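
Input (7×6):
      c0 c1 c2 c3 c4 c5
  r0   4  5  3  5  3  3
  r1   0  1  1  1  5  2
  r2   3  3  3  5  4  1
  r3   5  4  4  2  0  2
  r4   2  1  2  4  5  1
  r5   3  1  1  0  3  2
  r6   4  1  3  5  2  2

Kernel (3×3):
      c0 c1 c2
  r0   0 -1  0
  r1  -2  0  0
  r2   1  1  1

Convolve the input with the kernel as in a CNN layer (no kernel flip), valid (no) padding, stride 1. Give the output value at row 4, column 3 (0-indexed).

4

The receptive field on the input at this output position is [4 5 1 / 0 3 2 / 5 2 2]. Elementwise product with the kernel and sum: 5·-1 + 0·-2 + 5·1 + 2·1 + 2·1.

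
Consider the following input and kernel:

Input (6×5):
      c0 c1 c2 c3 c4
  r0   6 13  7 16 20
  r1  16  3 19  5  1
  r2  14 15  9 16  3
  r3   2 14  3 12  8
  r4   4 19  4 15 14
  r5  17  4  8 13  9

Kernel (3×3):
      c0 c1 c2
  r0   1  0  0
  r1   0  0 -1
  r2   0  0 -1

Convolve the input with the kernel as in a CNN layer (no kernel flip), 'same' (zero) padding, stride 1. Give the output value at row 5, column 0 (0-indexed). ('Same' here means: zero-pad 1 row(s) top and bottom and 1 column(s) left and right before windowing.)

The receptive field on the zero-padded input at this output position is [0 4 19 / 0 17 4 / 0 0 0]. Elementwise product with the kernel and sum: 0·1 + 4·-1 + 0·-1.

-4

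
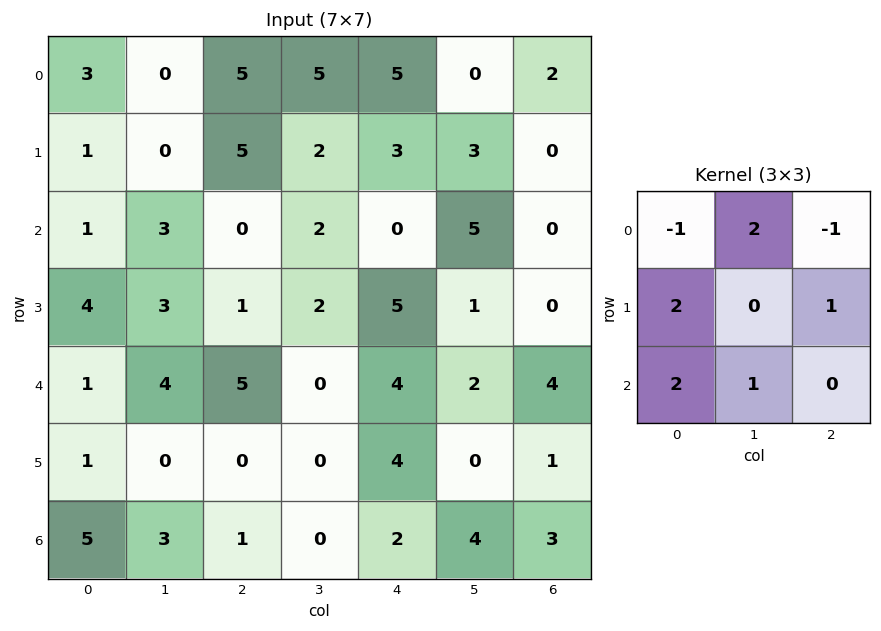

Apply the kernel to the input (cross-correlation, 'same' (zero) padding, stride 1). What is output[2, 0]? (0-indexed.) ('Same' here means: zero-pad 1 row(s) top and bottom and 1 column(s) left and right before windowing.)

The receptive field on the zero-padded input at this output position is [0 1 0 / 0 1 3 / 0 4 3]. Elementwise product with the kernel and sum: 0·-1 + 1·2 + 0·-1 + 0·2 + 3·1 + 0·2 + 4·1.

9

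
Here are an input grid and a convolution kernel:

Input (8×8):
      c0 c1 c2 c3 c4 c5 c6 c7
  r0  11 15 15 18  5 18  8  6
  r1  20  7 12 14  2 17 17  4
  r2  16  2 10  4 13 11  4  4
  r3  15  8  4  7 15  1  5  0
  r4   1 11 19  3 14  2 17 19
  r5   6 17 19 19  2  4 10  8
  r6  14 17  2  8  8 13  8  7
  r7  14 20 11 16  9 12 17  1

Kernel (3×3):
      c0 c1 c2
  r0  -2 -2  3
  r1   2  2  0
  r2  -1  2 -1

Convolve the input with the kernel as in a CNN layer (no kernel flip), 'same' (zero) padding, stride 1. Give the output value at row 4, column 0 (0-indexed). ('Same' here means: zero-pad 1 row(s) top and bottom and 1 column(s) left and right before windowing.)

The receptive field on the zero-padded input at this output position is [0 15 8 / 0 1 11 / 0 6 17]. Elementwise product with the kernel and sum: 0·-2 + 15·-2 + 8·3 + 0·2 + 1·2 + 0·-1 + 6·2 + 17·-1.

-9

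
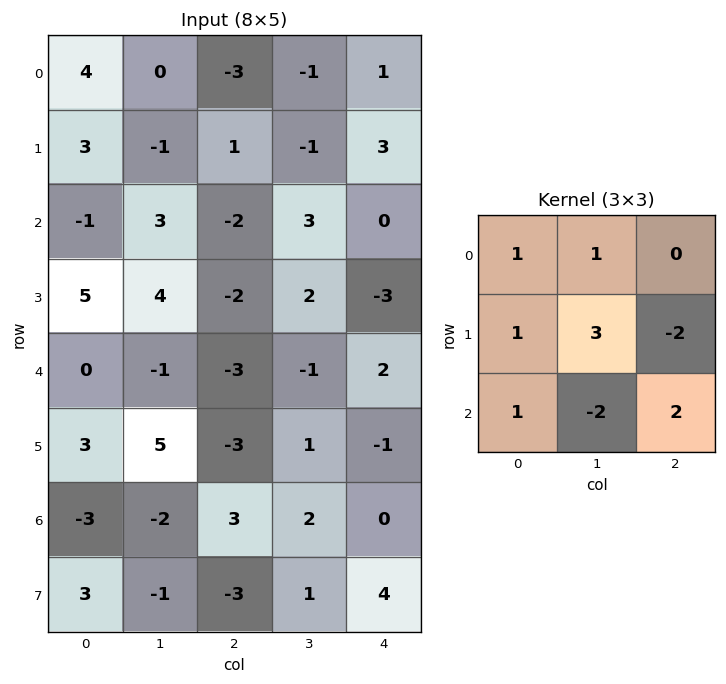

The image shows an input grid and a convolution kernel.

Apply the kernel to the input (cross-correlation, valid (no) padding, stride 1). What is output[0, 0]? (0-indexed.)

The receptive field on the input at this output position is [4 0 -3 / 3 -1 1 / -1 3 -2]. Elementwise product with the kernel and sum: 4·1 + 0·1 + 3·1 + -1·3 + 1·-2 + -1·1 + 3·-2 + -2·2.

-9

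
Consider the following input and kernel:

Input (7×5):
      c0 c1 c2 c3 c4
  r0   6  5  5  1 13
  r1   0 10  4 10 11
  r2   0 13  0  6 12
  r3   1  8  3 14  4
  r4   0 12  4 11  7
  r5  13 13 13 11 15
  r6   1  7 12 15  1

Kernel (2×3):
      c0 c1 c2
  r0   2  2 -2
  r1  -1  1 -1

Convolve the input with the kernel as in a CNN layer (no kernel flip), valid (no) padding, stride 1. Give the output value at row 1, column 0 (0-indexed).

The receptive field on the input at this output position is [0 10 4 / 0 13 0]. Elementwise product with the kernel and sum: 0·2 + 10·2 + 4·-2 + 0·-1 + 13·1 + 0·-1.

25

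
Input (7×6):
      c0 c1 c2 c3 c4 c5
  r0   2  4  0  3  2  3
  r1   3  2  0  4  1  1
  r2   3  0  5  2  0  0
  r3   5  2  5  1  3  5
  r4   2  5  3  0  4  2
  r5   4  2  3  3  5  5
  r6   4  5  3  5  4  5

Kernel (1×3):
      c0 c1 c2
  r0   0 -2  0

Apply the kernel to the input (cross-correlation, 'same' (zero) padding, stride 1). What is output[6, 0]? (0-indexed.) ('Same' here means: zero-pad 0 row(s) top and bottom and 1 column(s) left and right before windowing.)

The receptive field on the zero-padded input at this output position is [0 4 5]. Elementwise product with the kernel and sum: 4·-2.

-8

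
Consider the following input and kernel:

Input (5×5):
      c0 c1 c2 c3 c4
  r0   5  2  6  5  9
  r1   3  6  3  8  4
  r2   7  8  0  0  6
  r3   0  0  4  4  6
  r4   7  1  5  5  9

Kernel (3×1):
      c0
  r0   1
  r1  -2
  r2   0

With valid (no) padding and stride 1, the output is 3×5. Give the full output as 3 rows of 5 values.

-1 -10 0 -11 1
-11 -10 3 8 -8
7 8 -8 -8 -6

Output[0,0]: The receptive field on the input at this output position is [5 / 3 / 7]. Elementwise product with the kernel and sum: 5·1 + 3·-2.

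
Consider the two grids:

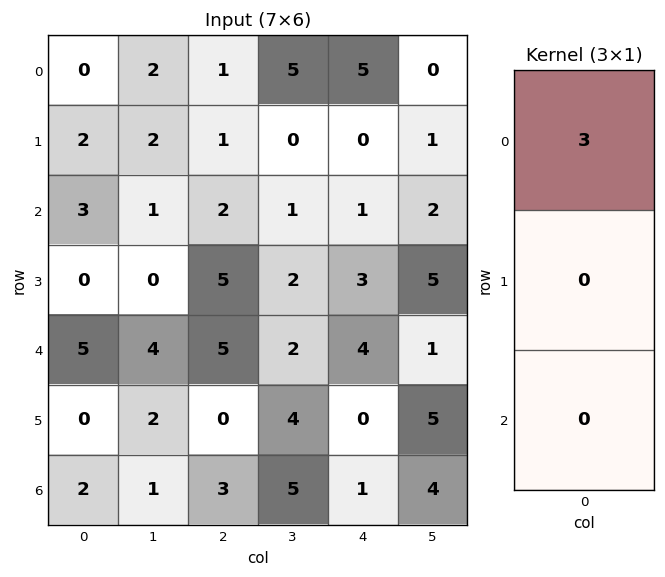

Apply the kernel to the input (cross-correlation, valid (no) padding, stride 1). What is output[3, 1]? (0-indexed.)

The receptive field on the input at this output position is [0 / 4 / 2]. Elementwise product with the kernel and sum: 0·3.

0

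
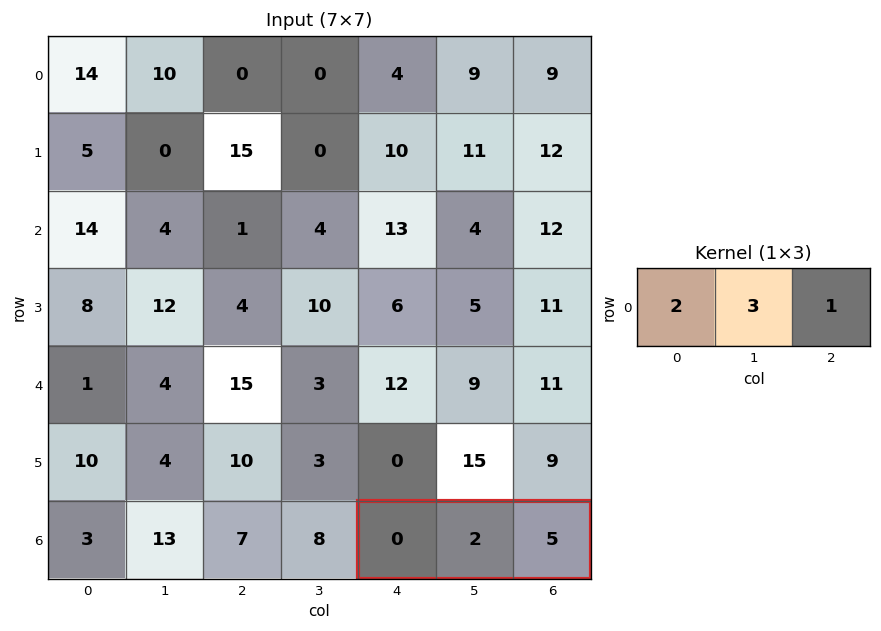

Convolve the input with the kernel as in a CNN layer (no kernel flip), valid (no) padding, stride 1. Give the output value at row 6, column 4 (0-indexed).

The receptive field on the input at this output position is [0 2 5]. Elementwise product with the kernel and sum: 0·2 + 2·3 + 5·1.

11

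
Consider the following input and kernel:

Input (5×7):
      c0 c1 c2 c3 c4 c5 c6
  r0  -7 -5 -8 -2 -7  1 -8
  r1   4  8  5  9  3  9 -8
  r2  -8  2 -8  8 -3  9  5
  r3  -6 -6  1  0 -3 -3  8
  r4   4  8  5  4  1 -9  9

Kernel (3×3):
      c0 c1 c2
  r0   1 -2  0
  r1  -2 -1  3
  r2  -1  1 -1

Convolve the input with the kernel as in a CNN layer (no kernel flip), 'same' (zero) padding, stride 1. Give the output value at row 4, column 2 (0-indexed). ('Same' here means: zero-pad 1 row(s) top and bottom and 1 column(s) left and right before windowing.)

-17

The receptive field on the zero-padded input at this output position is [-6 1 0 / 8 5 4 / 0 0 0]. Elementwise product with the kernel and sum: -6·1 + 1·-2 + 8·-2 + 5·-1 + 4·3 + 0·-1 + 0·1 + 0·-1.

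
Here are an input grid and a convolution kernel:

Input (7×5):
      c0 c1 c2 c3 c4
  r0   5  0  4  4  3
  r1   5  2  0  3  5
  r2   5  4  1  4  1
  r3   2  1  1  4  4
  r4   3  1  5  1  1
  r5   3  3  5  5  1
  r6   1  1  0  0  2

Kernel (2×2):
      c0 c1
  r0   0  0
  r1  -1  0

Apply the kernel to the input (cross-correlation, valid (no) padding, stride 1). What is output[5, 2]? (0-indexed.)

0

The receptive field on the input at this output position is [5 5 / 0 0]. Elementwise product with the kernel and sum: 0·-1.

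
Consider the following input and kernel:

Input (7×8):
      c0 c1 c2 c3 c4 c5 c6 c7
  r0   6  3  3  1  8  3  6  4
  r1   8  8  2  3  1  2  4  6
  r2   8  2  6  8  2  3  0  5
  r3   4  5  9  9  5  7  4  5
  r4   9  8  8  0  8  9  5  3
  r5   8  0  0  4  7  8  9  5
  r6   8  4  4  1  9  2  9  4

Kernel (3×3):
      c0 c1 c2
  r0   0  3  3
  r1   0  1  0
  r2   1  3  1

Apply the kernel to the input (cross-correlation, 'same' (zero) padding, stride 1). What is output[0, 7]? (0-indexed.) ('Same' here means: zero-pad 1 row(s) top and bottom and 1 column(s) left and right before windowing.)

The receptive field on the zero-padded input at this output position is [0 0 0 / 6 4 0 / 4 6 0]. Elementwise product with the kernel and sum: 0·3 + 0·3 + 4·1 + 4·1 + 6·3 + 0·1.

26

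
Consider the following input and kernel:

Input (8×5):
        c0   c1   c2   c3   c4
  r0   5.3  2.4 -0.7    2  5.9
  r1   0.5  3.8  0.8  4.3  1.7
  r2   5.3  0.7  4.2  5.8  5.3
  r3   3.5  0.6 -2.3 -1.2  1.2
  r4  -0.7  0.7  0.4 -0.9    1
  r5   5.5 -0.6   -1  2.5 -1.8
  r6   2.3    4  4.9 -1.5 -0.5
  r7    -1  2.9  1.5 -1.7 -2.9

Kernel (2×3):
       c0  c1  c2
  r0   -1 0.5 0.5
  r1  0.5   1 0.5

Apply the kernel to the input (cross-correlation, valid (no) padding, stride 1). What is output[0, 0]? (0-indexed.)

0

The receptive field on the input at this output position is [5.3 2.4 -0.7 / 0.5 3.8 0.8]. Elementwise product with the kernel and sum: 5.3·-1 + 2.4·0.5 + -0.7·0.5 + 0.5·0.5 + 3.8·1 + 0.8·0.5.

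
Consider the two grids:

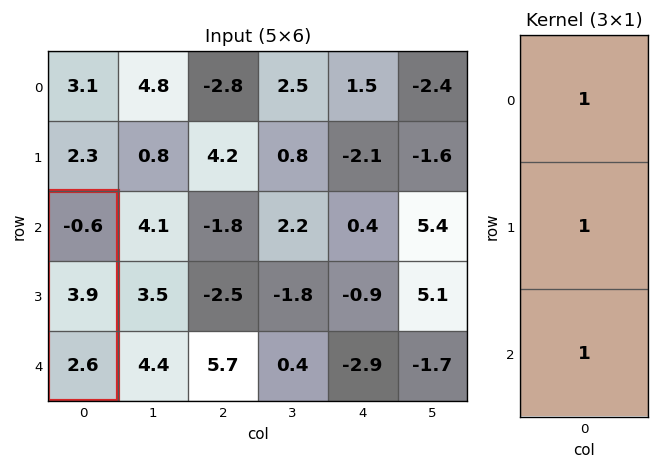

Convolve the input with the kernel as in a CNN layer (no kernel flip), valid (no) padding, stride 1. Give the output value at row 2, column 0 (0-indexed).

The receptive field on the input at this output position is [-0.6 / 3.9 / 2.6]. Elementwise product with the kernel and sum: -0.6·1 + 3.9·1 + 2.6·1.

5.9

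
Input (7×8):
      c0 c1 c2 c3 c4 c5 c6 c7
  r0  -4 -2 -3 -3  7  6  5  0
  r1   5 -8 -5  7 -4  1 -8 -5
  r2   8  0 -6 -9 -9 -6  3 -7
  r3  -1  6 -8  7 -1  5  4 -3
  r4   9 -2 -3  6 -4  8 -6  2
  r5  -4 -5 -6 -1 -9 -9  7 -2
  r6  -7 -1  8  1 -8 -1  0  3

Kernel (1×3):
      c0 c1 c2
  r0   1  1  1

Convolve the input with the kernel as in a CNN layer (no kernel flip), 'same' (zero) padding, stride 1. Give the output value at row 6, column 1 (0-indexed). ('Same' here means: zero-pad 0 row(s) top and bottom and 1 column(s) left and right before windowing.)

The receptive field on the zero-padded input at this output position is [-7 -1 8]. Elementwise product with the kernel and sum: -7·1 + -1·1 + 8·1.

0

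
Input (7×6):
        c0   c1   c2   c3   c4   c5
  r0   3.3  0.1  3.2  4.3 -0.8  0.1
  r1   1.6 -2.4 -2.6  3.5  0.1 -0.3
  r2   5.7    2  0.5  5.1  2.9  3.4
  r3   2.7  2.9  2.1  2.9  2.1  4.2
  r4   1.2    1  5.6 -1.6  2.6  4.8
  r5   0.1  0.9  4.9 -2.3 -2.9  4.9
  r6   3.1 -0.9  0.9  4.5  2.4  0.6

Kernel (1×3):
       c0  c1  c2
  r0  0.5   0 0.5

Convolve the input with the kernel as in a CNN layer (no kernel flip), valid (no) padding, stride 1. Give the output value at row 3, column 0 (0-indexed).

2.4

The receptive field on the input at this output position is [2.7 2.9 2.1]. Elementwise product with the kernel and sum: 2.7·0.5 + 2.1·0.5.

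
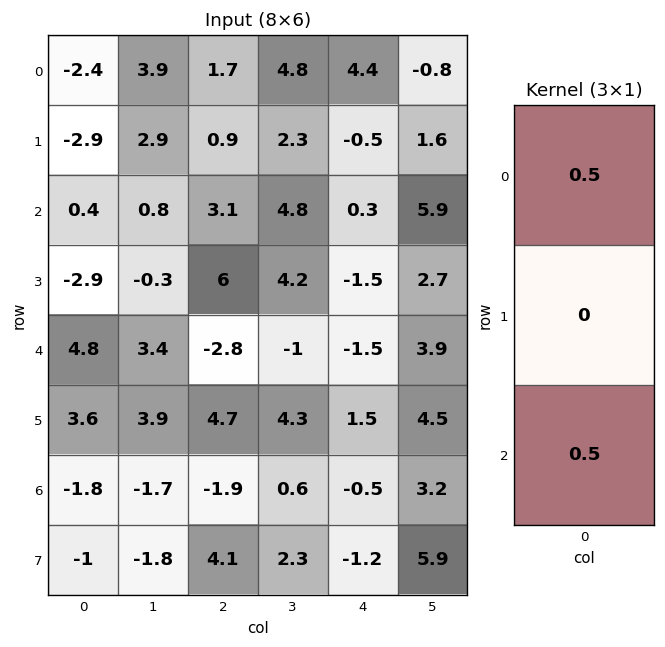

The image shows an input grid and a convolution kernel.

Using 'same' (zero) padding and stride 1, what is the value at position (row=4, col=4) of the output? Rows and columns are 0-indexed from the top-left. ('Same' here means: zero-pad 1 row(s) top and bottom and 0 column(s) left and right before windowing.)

0

The receptive field on the zero-padded input at this output position is [-1.5 / -1.5 / 1.5]. Elementwise product with the kernel and sum: -1.5·0.5 + 1.5·0.5.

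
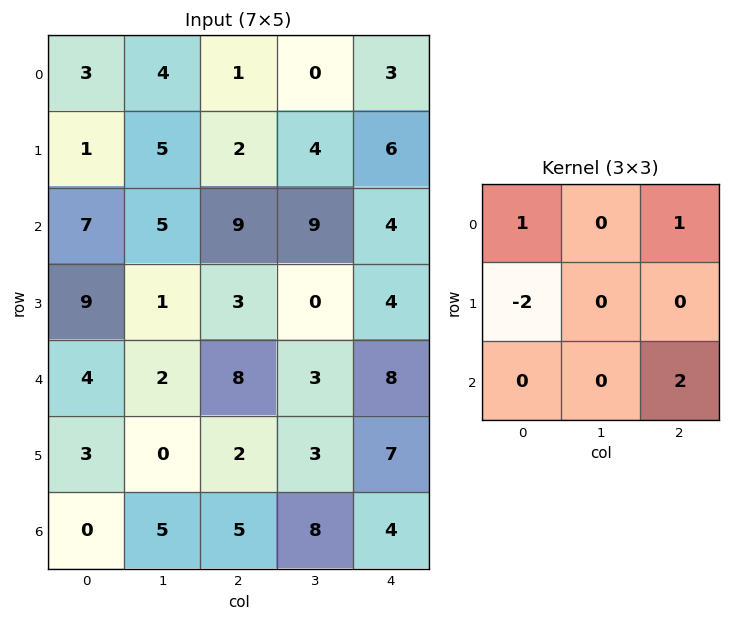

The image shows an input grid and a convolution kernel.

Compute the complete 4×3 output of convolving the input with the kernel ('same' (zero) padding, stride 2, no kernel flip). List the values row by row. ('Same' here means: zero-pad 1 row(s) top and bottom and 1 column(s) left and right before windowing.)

10 0 0
7 -1 -14
1 3 -6
0 -7 -13

Output[0,0]: The receptive field on the zero-padded input at this output position is [0 0 0 / 0 3 4 / 0 1 5]. Elementwise product with the kernel and sum: 0·1 + 0·1 + 0·-2 + 5·2.
Output[0,1]: The receptive field on the zero-padded input at this output position is [0 0 0 / 4 1 0 / 5 2 4]. Elementwise product with the kernel and sum: 0·1 + 0·1 + 4·-2 + 4·2.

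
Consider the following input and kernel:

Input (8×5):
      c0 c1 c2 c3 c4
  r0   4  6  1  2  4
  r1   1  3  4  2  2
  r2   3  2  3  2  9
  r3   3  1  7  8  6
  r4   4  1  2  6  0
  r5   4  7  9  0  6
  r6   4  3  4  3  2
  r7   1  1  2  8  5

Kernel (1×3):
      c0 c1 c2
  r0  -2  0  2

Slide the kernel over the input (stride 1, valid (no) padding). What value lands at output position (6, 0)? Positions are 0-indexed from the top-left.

The receptive field on the input at this output position is [4 3 4]. Elementwise product with the kernel and sum: 4·-2 + 4·2.

0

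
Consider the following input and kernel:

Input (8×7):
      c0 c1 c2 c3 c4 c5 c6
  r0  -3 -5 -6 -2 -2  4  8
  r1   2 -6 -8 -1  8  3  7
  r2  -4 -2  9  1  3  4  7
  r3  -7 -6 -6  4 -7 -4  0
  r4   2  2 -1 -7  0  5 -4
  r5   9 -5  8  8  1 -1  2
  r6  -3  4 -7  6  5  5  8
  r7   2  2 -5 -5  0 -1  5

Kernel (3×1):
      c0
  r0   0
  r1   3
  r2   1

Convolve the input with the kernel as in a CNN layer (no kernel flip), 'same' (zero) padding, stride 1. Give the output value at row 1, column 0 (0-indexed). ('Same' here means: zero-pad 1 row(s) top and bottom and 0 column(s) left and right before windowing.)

The receptive field on the zero-padded input at this output position is [-3 / 2 / -4]. Elementwise product with the kernel and sum: 2·3 + -4·1.

2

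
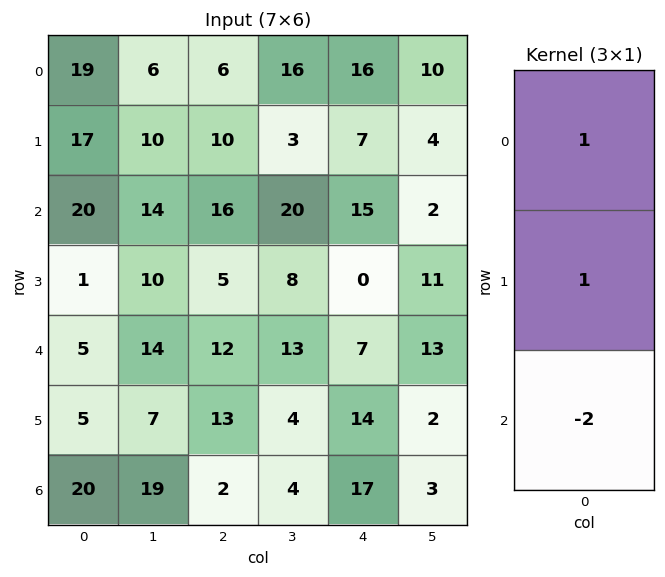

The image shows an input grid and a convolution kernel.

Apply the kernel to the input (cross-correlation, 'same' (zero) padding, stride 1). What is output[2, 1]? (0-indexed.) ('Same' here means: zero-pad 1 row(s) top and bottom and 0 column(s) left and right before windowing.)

The receptive field on the zero-padded input at this output position is [10 / 14 / 10]. Elementwise product with the kernel and sum: 10·1 + 14·1 + 10·-2.

4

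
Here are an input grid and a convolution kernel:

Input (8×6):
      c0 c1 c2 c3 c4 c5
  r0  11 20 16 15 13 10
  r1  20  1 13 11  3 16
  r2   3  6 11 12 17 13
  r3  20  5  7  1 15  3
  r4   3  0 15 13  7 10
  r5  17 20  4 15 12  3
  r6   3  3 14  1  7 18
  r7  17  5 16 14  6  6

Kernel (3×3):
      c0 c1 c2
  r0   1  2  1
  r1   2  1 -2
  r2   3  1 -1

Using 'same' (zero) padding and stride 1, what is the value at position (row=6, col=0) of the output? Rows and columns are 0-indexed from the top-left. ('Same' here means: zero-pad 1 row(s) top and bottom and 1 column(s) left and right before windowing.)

The receptive field on the zero-padded input at this output position is [0 17 20 / 0 3 3 / 0 17 5]. Elementwise product with the kernel and sum: 0·1 + 17·2 + 20·1 + 0·2 + 3·1 + 3·-2 + 0·3 + 17·1 + 5·-1.

63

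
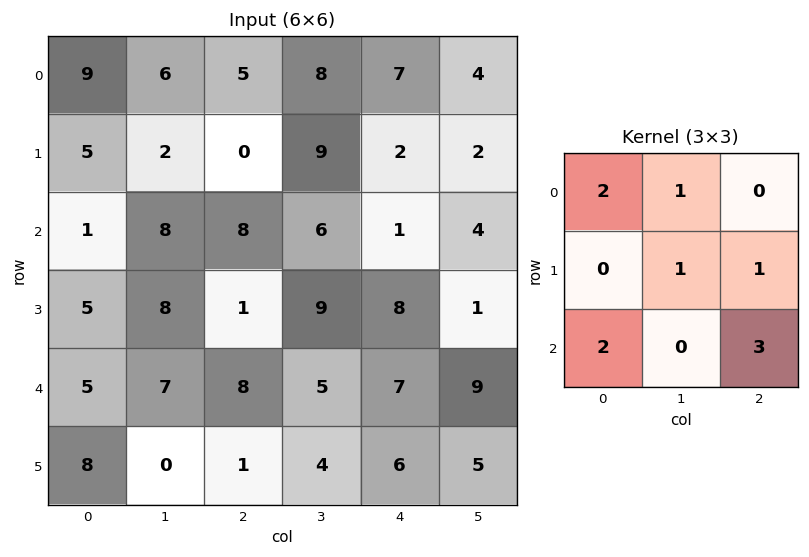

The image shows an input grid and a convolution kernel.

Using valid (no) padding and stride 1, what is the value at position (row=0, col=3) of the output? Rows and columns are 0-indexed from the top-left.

The receptive field on the input at this output position is [8 7 4 / 9 2 2 / 6 1 4]. Elementwise product with the kernel and sum: 8·2 + 7·1 + 2·1 + 2·1 + 6·2 + 4·3.

51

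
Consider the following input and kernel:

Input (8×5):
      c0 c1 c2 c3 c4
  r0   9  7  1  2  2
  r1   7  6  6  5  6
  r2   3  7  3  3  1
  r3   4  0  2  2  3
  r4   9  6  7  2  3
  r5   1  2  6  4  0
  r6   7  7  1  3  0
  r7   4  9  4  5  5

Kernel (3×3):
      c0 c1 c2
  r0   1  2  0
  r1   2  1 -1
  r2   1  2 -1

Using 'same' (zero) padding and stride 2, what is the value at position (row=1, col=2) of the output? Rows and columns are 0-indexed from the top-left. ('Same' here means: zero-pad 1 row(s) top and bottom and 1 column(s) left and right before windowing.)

The receptive field on the zero-padded input at this output position is [5 6 0 / 3 1 0 / 2 3 0]. Elementwise product with the kernel and sum: 5·1 + 6·2 + 3·2 + 1·1 + 0·-1 + 2·1 + 3·2 + 0·-1.

32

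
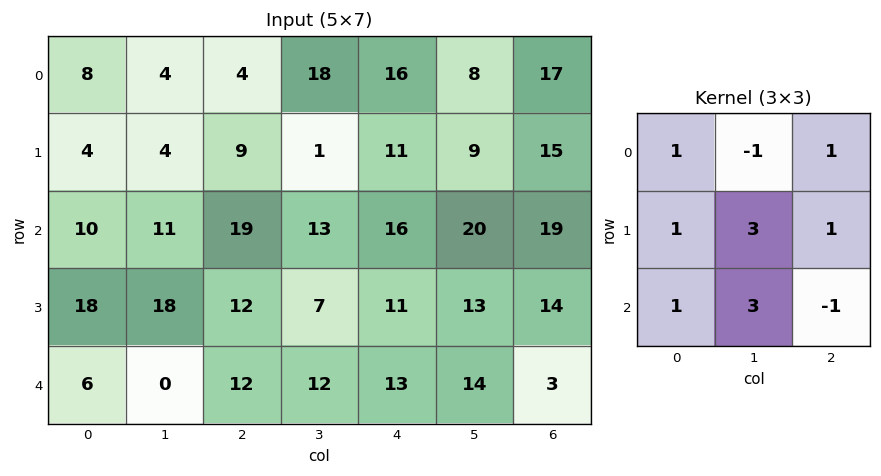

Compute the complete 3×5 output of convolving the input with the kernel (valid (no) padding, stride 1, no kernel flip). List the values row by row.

Output[0,0]: The receptive field on the input at this output position is [8 4 4 / 4 4 9 / 10 11 19]. Elementwise product with the kernel and sum: 8·1 + 4·-1 + 4·1 + 4·1 + 4·3 + 9·1 + 10·1 + 11·3 + 19·-1.

57 105 67 94 135
131 124 115 107 148
96 90 101 107 131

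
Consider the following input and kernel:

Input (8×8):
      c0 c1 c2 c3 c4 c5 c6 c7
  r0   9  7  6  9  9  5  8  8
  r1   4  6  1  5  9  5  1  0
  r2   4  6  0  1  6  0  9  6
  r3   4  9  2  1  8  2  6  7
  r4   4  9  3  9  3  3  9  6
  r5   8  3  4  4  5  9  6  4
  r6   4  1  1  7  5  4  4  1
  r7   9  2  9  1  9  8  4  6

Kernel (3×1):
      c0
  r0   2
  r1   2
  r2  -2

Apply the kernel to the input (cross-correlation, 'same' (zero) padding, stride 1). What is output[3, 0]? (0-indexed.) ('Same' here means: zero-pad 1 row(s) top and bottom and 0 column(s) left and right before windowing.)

The receptive field on the zero-padded input at this output position is [4 / 4 / 4]. Elementwise product with the kernel and sum: 4·2 + 4·2 + 4·-2.

8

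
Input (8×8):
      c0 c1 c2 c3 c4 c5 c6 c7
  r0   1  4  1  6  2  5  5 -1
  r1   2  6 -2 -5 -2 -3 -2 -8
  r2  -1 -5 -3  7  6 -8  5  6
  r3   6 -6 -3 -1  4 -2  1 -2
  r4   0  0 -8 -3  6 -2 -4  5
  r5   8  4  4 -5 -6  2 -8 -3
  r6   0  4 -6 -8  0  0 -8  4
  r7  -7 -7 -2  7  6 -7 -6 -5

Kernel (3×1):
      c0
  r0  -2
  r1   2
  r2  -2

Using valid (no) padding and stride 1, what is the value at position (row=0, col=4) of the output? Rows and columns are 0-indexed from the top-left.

-20

The receptive field on the input at this output position is [2 / -2 / 6]. Elementwise product with the kernel and sum: 2·-2 + -2·2 + 6·-2.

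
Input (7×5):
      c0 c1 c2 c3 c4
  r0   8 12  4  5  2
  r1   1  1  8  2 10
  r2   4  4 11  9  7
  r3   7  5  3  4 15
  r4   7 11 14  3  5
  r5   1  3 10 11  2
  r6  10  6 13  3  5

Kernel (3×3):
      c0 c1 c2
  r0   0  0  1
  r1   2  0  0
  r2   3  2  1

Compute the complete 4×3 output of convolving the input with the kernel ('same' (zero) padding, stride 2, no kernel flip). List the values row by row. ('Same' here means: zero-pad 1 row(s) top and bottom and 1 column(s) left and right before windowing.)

Output[0,0]: The receptive field on the zero-padded input at this output position is [0 0 0 / 0 8 12 / 0 1 1]. Elementwise product with the kernel and sum: 0·1 + 0·2 + 0·3 + 1·2 + 1·1.

3 45 36
20 35 60
10 66 43
3 23 6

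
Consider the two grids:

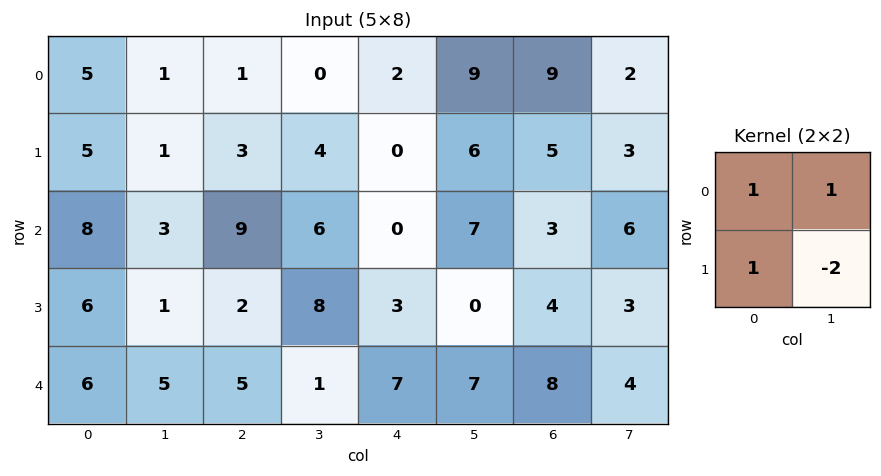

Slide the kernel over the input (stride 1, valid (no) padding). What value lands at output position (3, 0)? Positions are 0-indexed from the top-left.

The receptive field on the input at this output position is [6 1 / 6 5]. Elementwise product with the kernel and sum: 6·1 + 1·1 + 6·1 + 5·-2.

3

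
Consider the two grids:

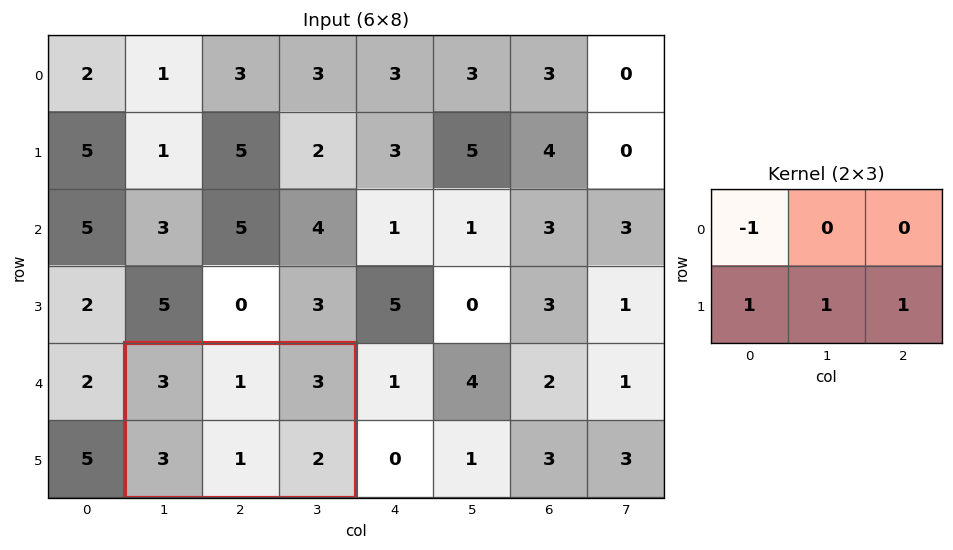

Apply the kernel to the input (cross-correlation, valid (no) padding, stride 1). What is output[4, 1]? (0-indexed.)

3

The receptive field on the input at this output position is [3 1 3 / 3 1 2]. Elementwise product with the kernel and sum: 3·-1 + 3·1 + 1·1 + 2·1.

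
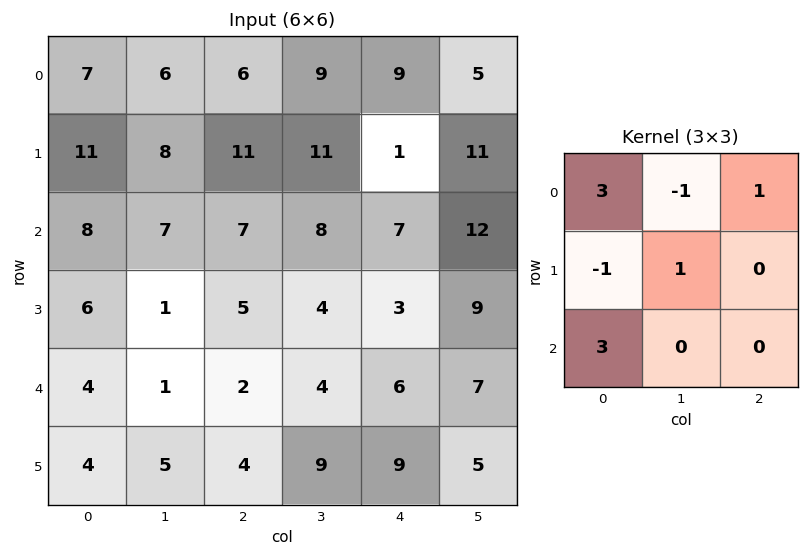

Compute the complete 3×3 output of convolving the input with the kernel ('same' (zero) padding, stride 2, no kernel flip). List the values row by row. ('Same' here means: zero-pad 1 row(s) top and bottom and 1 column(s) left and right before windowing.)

Output[0,0]: The receptive field on the zero-padded input at this output position is [0 0 0 / 0 7 6 / 0 11 8]. Elementwise product with the kernel and sum: 0·3 + 0·-1 + 0·1 + 0·-1 + 7·1 + 0·3.

7 24 33
5 27 54
-1 18 47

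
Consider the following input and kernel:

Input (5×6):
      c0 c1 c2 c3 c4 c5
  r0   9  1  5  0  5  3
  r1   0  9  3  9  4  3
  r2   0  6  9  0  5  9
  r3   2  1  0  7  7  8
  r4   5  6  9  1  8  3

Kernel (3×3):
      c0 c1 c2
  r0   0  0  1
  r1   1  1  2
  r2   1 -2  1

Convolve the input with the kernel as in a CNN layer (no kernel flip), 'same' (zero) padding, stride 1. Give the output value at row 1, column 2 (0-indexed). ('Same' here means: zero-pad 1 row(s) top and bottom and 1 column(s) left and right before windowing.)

18

The receptive field on the zero-padded input at this output position is [1 5 0 / 9 3 9 / 6 9 0]. Elementwise product with the kernel and sum: 0·1 + 9·1 + 3·1 + 9·2 + 6·1 + 9·-2 + 0·1.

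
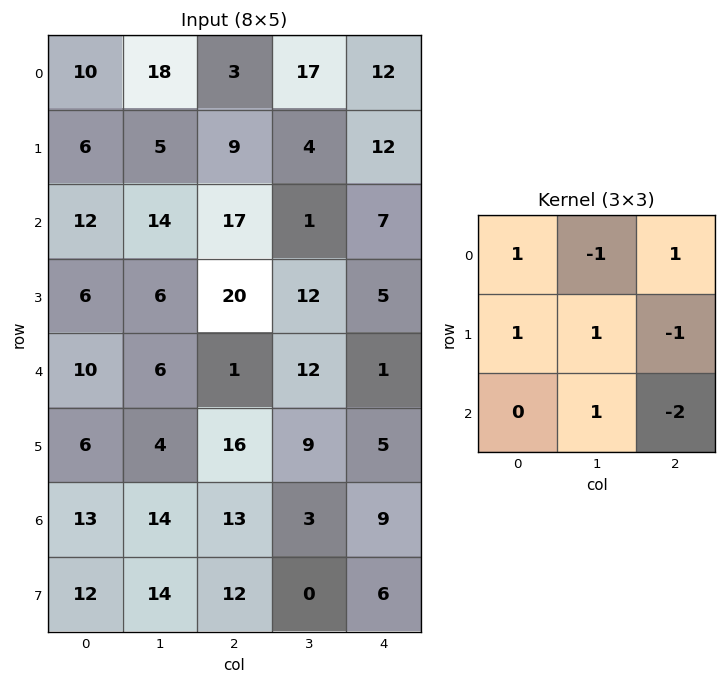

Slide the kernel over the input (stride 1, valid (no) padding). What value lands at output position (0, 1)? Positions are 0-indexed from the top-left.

57

The receptive field on the input at this output position is [18 3 17 / 5 9 4 / 14 17 1]. Elementwise product with the kernel and sum: 18·1 + 3·-1 + 17·1 + 5·1 + 9·1 + 4·-1 + 17·1 + 1·-2.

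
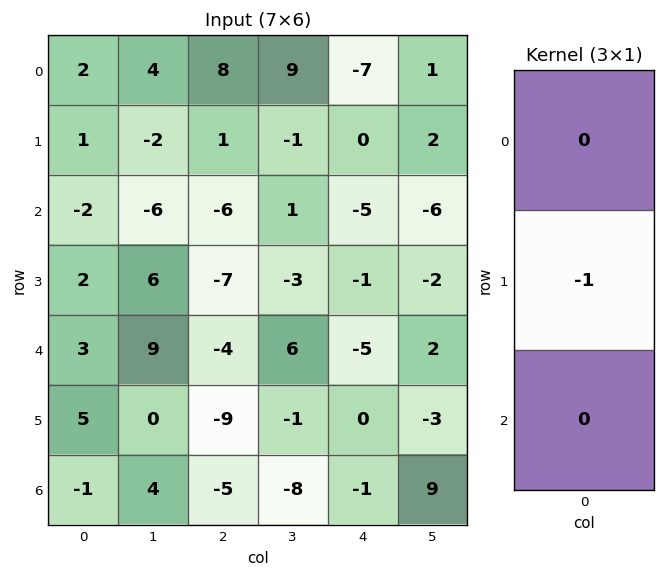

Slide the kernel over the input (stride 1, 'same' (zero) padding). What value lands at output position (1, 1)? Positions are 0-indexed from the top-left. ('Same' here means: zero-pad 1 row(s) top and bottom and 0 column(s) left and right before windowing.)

The receptive field on the zero-padded input at this output position is [4 / -2 / -6]. Elementwise product with the kernel and sum: -2·-1.

2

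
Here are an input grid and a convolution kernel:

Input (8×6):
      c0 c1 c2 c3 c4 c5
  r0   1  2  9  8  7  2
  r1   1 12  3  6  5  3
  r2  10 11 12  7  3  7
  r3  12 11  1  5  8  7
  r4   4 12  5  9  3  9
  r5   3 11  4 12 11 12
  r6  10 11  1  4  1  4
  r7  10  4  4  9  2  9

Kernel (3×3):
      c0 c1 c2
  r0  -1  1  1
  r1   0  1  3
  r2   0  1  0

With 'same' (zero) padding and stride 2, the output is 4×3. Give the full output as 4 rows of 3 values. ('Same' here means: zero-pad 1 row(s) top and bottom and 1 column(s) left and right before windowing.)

8 36 18
68 31 34
66 31 51
67 22 26

Output[0,0]: The receptive field on the zero-padded input at this output position is [0 0 0 / 0 1 2 / 0 1 12]. Elementwise product with the kernel and sum: 0·-1 + 0·1 + 0·1 + 1·1 + 2·3 + 1·1.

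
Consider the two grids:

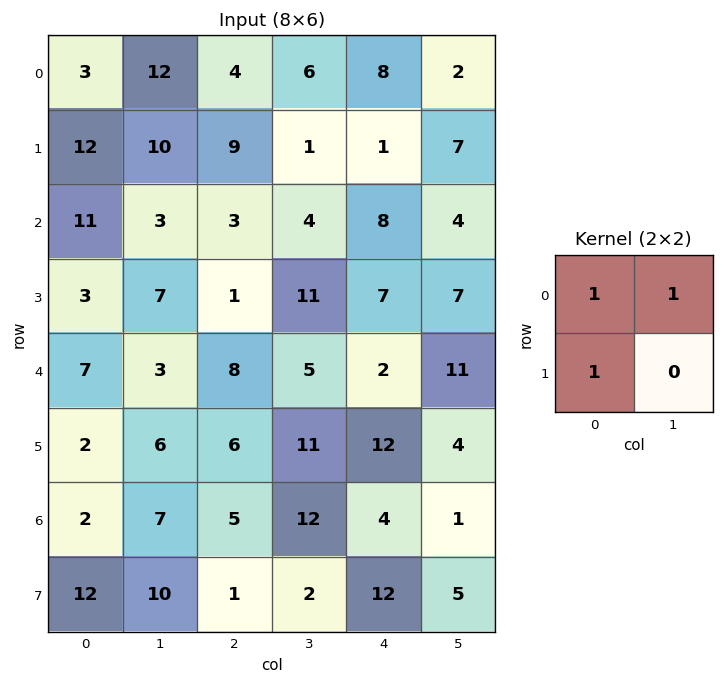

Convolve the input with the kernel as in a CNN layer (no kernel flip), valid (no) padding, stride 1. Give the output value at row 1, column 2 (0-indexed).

13

The receptive field on the input at this output position is [9 1 / 3 4]. Elementwise product with the kernel and sum: 9·1 + 1·1 + 3·1.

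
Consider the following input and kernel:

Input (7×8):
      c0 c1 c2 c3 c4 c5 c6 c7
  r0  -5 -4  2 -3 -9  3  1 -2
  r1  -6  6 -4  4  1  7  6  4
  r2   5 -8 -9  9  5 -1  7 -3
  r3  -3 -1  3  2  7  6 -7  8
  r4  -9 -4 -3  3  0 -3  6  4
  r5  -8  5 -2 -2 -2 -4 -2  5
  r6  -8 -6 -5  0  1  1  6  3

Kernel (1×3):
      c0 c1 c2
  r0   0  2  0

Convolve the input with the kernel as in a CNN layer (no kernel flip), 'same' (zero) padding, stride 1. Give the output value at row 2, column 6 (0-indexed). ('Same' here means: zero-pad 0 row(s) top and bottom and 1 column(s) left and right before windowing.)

The receptive field on the zero-padded input at this output position is [-1 7 -3]. Elementwise product with the kernel and sum: 7·2.

14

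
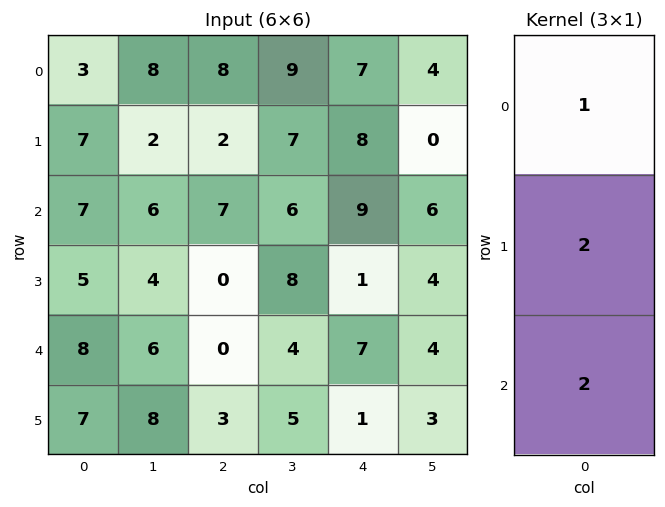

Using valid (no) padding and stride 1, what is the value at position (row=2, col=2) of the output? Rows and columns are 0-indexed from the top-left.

The receptive field on the input at this output position is [7 / 0 / 0]. Elementwise product with the kernel and sum: 7·1 + 0·2 + 0·2.

7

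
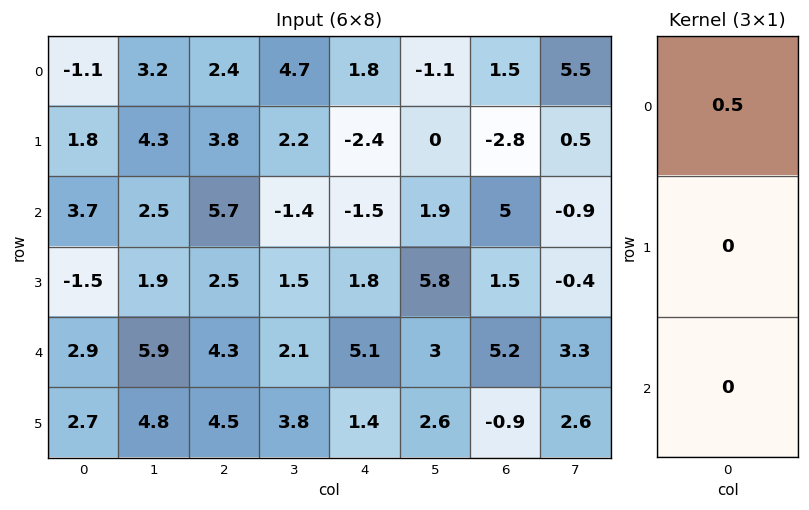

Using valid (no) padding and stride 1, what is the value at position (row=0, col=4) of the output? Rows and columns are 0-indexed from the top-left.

The receptive field on the input at this output position is [1.8 / -2.4 / -1.5]. Elementwise product with the kernel and sum: 1.8·0.5.

0.9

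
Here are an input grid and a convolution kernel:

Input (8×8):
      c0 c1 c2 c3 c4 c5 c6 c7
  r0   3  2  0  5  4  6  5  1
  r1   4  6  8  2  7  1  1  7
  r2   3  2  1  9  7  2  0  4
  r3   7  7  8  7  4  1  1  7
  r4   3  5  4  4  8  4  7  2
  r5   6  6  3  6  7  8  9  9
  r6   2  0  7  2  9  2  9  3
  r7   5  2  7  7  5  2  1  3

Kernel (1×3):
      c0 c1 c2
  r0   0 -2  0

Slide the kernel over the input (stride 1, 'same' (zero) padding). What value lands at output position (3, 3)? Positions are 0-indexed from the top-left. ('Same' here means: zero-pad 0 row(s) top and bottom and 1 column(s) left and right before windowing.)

The receptive field on the zero-padded input at this output position is [8 7 4]. Elementwise product with the kernel and sum: 7·-2.

-14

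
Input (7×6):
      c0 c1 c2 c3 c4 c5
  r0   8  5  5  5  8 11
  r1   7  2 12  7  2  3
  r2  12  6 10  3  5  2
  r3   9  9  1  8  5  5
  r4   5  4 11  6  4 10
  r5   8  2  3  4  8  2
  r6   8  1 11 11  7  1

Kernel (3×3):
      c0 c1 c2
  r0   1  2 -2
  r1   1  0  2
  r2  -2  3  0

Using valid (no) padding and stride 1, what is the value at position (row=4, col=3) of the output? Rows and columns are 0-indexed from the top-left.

1

The receptive field on the input at this output position is [6 4 10 / 4 8 2 / 11 7 1]. Elementwise product with the kernel and sum: 6·1 + 4·2 + 10·-2 + 4·1 + 2·2 + 11·-2 + 7·3.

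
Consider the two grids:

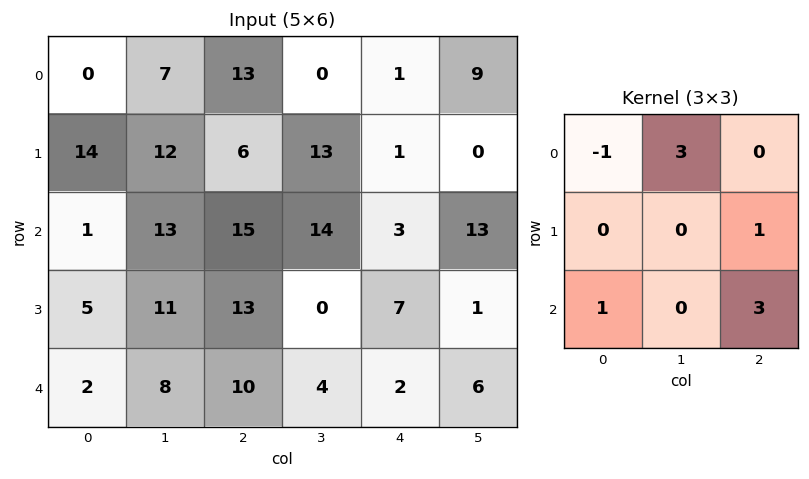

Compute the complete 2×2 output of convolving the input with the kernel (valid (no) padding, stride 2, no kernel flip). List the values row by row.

Output[0,0]: The receptive field on the input at this output position is [0 7 13 / 14 12 6 / 1 13 15]. Elementwise product with the kernel and sum: 0·-1 + 7·3 + 6·1 + 1·1 + 15·3.

73 12
83 50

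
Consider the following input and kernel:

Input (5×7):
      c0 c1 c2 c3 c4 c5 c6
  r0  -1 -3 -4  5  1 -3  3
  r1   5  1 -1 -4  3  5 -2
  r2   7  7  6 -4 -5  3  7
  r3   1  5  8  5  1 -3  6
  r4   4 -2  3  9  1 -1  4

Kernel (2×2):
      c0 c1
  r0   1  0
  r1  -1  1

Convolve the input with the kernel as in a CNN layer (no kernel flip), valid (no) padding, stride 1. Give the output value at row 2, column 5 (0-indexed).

12

The receptive field on the input at this output position is [3 7 / -3 6]. Elementwise product with the kernel and sum: 3·1 + -3·-1 + 6·1.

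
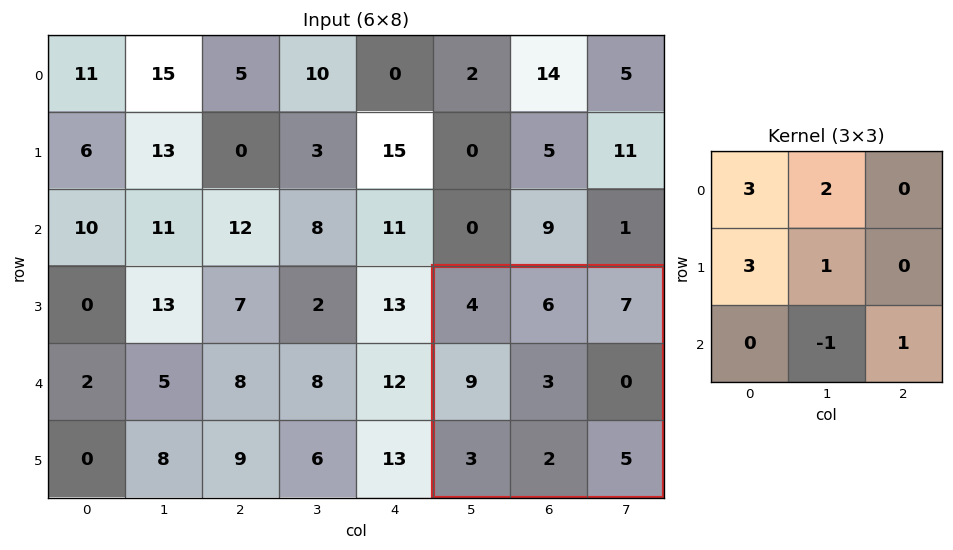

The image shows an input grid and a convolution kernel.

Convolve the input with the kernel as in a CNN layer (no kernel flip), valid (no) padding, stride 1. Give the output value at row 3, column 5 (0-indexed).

The receptive field on the input at this output position is [4 6 7 / 9 3 0 / 3 2 5]. Elementwise product with the kernel and sum: 4·3 + 6·2 + 9·3 + 3·1 + 2·-1 + 5·1.

57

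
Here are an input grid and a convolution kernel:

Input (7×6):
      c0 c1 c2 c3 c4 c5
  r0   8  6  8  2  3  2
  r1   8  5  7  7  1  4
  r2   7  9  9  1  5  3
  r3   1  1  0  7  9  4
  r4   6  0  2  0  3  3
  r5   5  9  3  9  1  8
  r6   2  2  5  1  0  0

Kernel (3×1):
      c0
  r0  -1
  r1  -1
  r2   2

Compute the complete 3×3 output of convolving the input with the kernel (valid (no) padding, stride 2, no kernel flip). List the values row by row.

Output[0,0]: The receptive field on the input at this output position is [8 / 8 / 7]. Elementwise product with the kernel and sum: 8·-1 + 8·-1 + 7·2.

-2 3 6
4 -5 -8
-7 5 -4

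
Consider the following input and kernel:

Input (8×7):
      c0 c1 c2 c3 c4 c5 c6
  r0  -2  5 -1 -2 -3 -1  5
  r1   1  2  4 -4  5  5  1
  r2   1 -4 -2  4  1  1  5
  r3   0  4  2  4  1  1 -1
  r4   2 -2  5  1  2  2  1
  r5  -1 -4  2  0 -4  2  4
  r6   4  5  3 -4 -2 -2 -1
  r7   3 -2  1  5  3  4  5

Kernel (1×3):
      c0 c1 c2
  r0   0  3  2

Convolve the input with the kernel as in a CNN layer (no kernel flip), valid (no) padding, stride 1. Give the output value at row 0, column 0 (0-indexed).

13

The receptive field on the input at this output position is [-2 5 -1]. Elementwise product with the kernel and sum: 5·3 + -1·2.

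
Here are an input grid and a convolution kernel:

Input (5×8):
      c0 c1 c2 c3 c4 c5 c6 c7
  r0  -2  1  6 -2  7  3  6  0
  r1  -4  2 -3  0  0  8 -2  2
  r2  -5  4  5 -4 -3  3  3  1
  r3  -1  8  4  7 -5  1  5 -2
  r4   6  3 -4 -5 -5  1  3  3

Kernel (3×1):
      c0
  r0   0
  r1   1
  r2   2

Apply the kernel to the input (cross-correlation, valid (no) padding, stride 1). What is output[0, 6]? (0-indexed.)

4

The receptive field on the input at this output position is [6 / -2 / 3]. Elementwise product with the kernel and sum: -2·1 + 3·2.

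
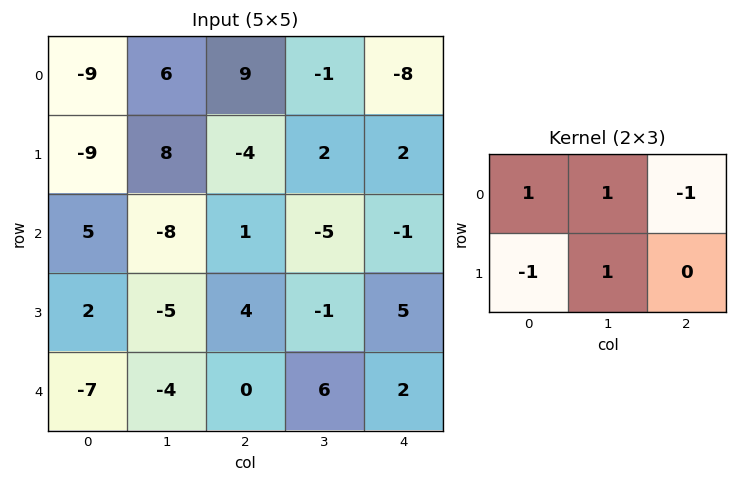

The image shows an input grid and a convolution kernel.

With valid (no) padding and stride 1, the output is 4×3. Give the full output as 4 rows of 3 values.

Output[0,0]: The receptive field on the input at this output position is [-9 6 9 / -9 8 -4]. Elementwise product with the kernel and sum: -9·1 + 6·1 + 9·-1 + -9·-1 + 8·1.
Output[0,1]: The receptive field on the input at this output position is [6 9 -1 / 8 -4 2]. Elementwise product with the kernel and sum: 6·1 + 9·1 + -1·-1 + 8·-1 + -4·1.

5 4 22
-10 11 -10
-11 7 -8
-4 4 4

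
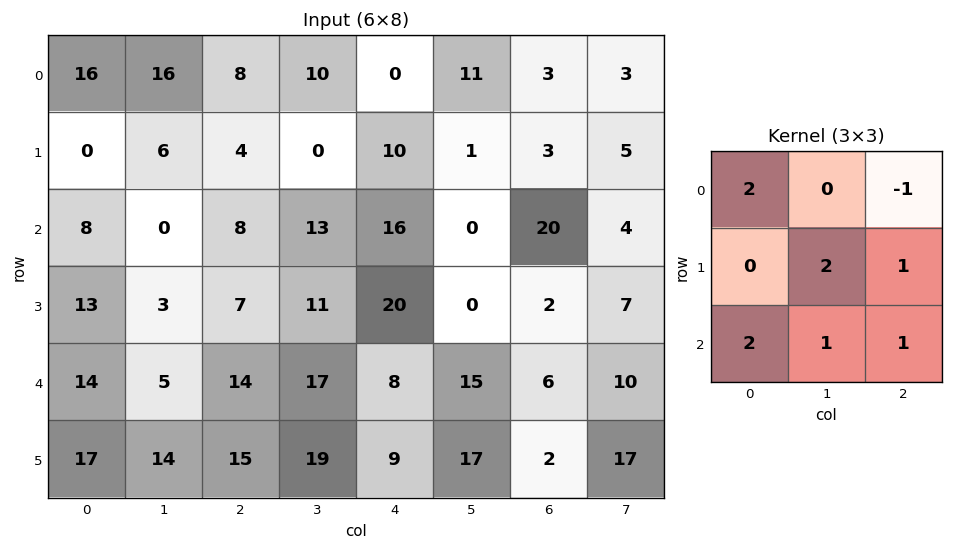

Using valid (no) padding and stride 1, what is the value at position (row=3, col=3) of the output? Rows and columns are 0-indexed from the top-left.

117

The receptive field on the input at this output position is [11 20 0 / 17 8 15 / 19 9 17]. Elementwise product with the kernel and sum: 11·2 + 0·-1 + 8·2 + 15·1 + 19·2 + 9·1 + 17·1.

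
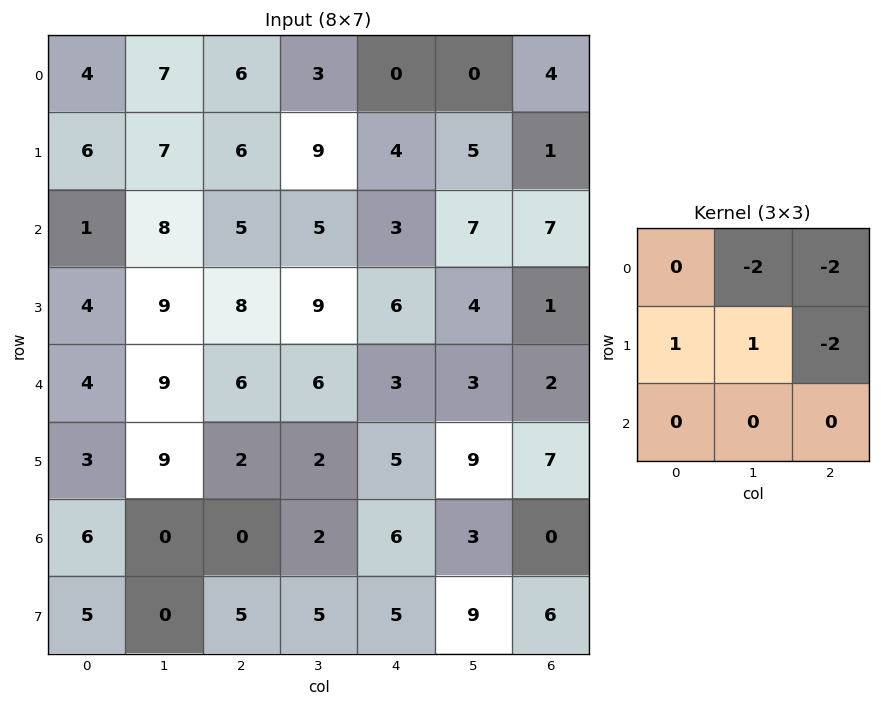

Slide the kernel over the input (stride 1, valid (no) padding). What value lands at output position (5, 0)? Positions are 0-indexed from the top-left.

-16

The receptive field on the input at this output position is [3 9 2 / 6 0 0 / 5 0 5]. Elementwise product with the kernel and sum: 9·-2 + 2·-2 + 6·1 + 0·1 + 0·-2.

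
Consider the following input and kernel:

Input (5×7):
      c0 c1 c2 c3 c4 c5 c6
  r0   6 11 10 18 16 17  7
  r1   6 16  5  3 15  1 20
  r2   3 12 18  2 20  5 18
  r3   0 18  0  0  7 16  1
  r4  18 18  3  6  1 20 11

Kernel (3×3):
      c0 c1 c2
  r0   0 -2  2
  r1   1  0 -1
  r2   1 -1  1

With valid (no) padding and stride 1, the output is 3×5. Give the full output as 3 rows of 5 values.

8 25 22 -9 8
-55 24 29 -22 32
15 7 27 -21 24

Output[0,0]: The receptive field on the input at this output position is [6 11 10 / 6 16 5 / 3 12 18]. Elementwise product with the kernel and sum: 11·-2 + 10·2 + 6·1 + 5·-1 + 3·1 + 12·-1 + 18·1.
Output[0,1]: The receptive field on the input at this output position is [11 10 18 / 16 5 3 / 12 18 2]. Elementwise product with the kernel and sum: 10·-2 + 18·2 + 16·1 + 3·-1 + 12·1 + 18·-1 + 2·1.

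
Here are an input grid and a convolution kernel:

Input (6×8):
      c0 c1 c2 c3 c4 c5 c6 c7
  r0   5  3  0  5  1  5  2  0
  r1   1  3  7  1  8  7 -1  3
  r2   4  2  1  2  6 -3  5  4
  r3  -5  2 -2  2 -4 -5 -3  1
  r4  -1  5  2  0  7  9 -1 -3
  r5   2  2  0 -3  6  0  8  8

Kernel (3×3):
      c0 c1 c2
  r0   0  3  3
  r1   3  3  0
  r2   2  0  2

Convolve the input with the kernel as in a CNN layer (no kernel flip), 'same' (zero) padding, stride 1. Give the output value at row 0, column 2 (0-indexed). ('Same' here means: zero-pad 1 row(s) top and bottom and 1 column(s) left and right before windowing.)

17

The receptive field on the zero-padded input at this output position is [0 0 0 / 3 0 5 / 3 7 1]. Elementwise product with the kernel and sum: 0·3 + 0·3 + 3·3 + 0·3 + 3·2 + 1·2.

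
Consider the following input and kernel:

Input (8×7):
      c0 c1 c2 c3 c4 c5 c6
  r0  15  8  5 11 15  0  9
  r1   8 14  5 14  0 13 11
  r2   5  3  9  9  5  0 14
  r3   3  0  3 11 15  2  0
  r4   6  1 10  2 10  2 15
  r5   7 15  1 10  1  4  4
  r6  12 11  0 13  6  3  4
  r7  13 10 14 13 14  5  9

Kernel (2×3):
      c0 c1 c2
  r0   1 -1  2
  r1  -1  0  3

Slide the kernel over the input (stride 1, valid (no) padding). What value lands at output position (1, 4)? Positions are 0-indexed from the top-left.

46

The receptive field on the input at this output position is [0 13 11 / 5 0 14]. Elementwise product with the kernel and sum: 0·1 + 13·-1 + 11·2 + 5·-1 + 14·3.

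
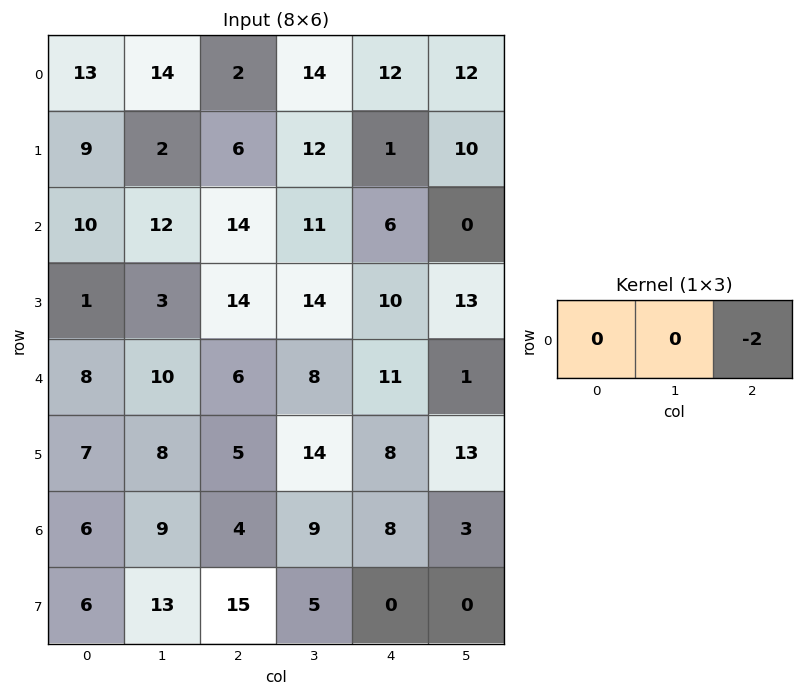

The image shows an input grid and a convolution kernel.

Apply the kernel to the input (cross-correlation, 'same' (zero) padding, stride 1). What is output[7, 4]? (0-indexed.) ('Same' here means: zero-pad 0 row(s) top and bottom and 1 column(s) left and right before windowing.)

0

The receptive field on the zero-padded input at this output position is [5 0 0]. Elementwise product with the kernel and sum: 0·-2.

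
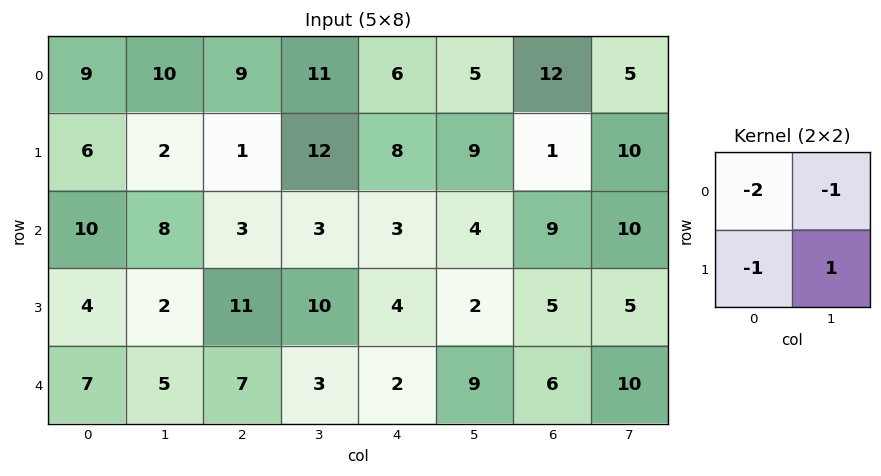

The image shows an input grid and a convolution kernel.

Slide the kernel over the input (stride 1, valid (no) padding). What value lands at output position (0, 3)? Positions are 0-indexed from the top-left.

The receptive field on the input at this output position is [11 6 / 12 8]. Elementwise product with the kernel and sum: 11·-2 + 6·-1 + 12·-1 + 8·1.

-32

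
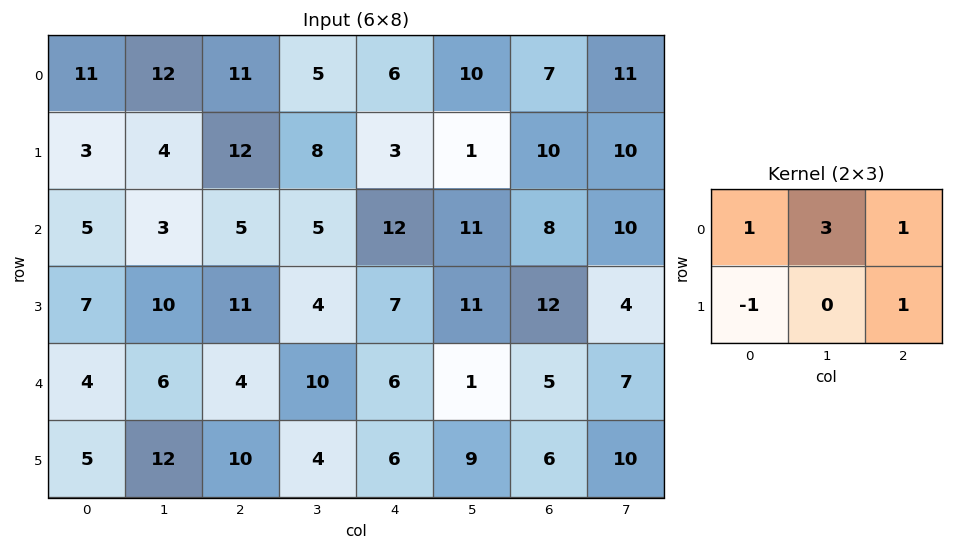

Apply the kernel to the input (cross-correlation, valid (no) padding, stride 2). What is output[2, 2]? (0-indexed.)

The receptive field on the input at this output position is [6 1 5 / 6 9 6]. Elementwise product with the kernel and sum: 6·1 + 1·3 + 5·1 + 6·-1 + 6·1.

14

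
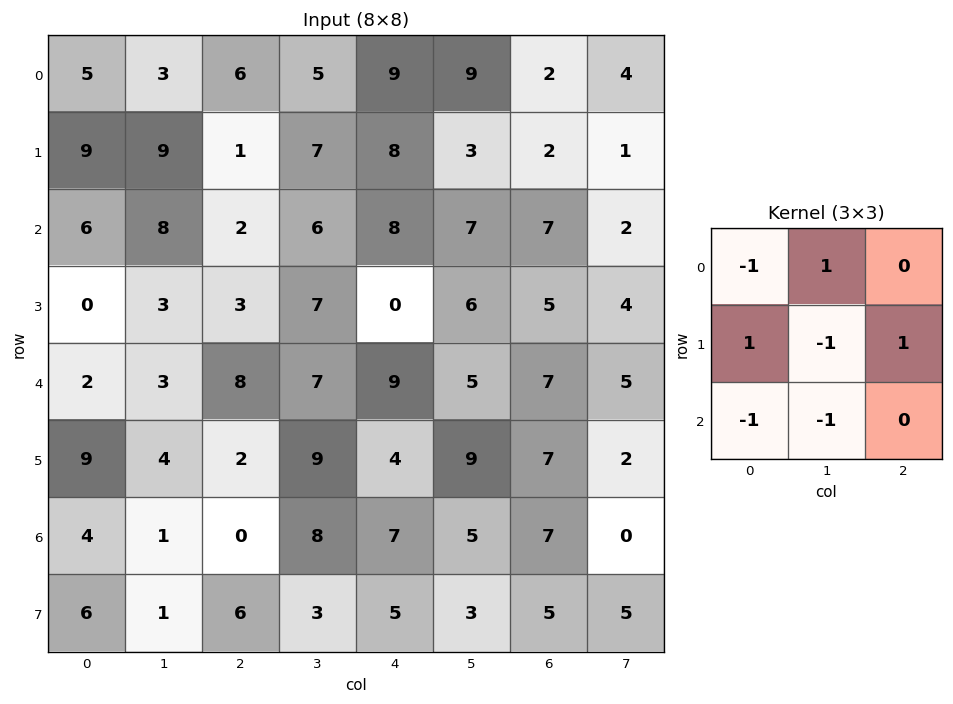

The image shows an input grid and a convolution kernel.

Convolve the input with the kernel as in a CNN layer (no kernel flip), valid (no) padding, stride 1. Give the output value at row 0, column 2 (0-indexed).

The receptive field on the input at this output position is [6 5 9 / 1 7 8 / 2 6 8]. Elementwise product with the kernel and sum: 6·-1 + 5·1 + 1·1 + 7·-1 + 8·1 + 2·-1 + 6·-1.

-7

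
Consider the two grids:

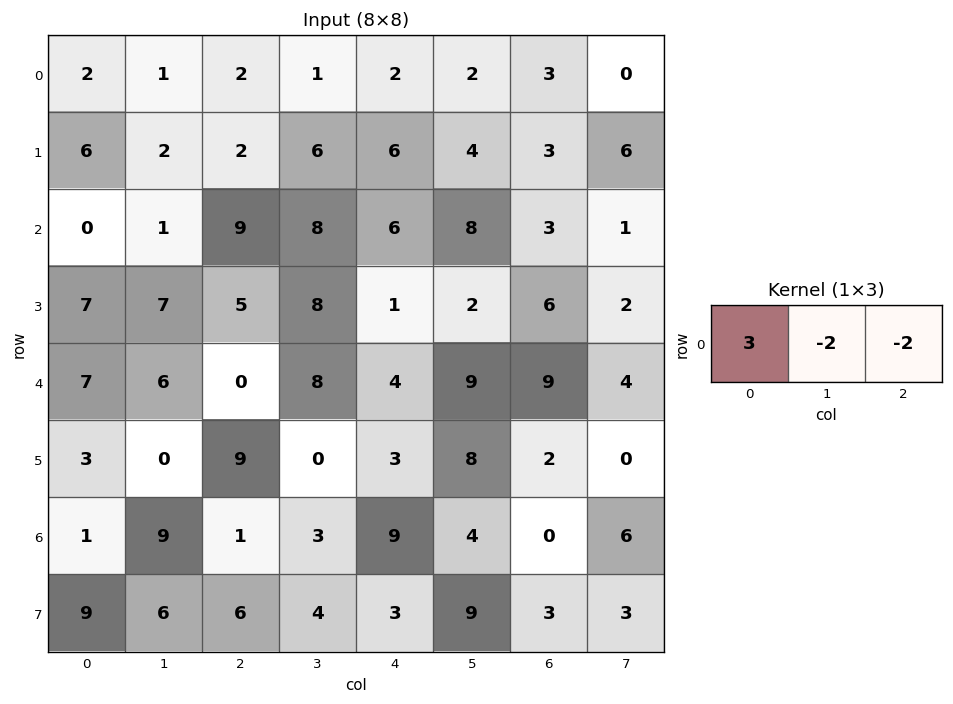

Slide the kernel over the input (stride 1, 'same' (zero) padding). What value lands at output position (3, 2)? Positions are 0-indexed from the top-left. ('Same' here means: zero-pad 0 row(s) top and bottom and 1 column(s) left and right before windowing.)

-5

The receptive field on the zero-padded input at this output position is [7 5 8]. Elementwise product with the kernel and sum: 7·3 + 5·-2 + 8·-2.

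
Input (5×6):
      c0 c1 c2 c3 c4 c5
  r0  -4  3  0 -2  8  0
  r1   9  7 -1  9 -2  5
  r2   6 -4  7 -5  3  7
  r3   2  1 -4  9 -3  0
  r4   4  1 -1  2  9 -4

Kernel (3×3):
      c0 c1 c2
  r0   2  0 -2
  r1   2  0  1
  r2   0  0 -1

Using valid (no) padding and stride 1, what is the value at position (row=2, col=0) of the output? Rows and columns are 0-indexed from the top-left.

The receptive field on the input at this output position is [6 -4 7 / 2 1 -4 / 4 1 -1]. Elementwise product with the kernel and sum: 6·2 + 7·-2 + 2·2 + -4·1 + -1·-1.

-1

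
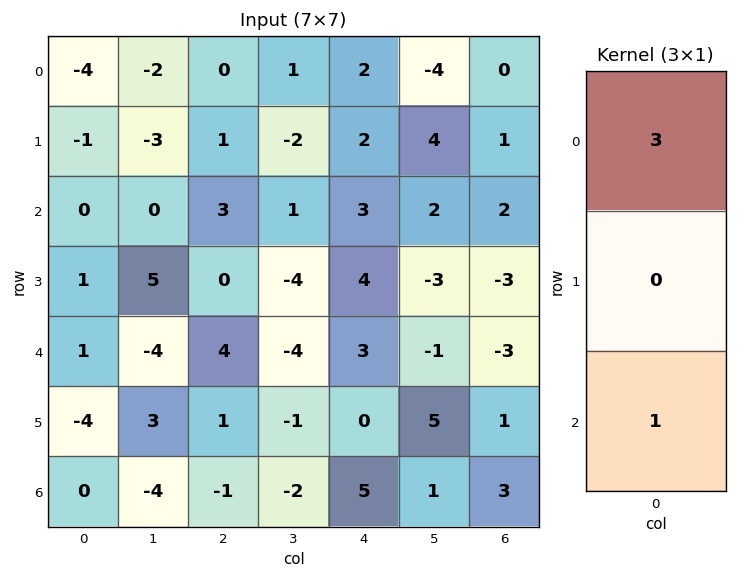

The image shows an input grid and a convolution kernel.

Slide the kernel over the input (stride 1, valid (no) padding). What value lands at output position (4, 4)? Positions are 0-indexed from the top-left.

14

The receptive field on the input at this output position is [3 / 0 / 5]. Elementwise product with the kernel and sum: 3·3 + 5·1.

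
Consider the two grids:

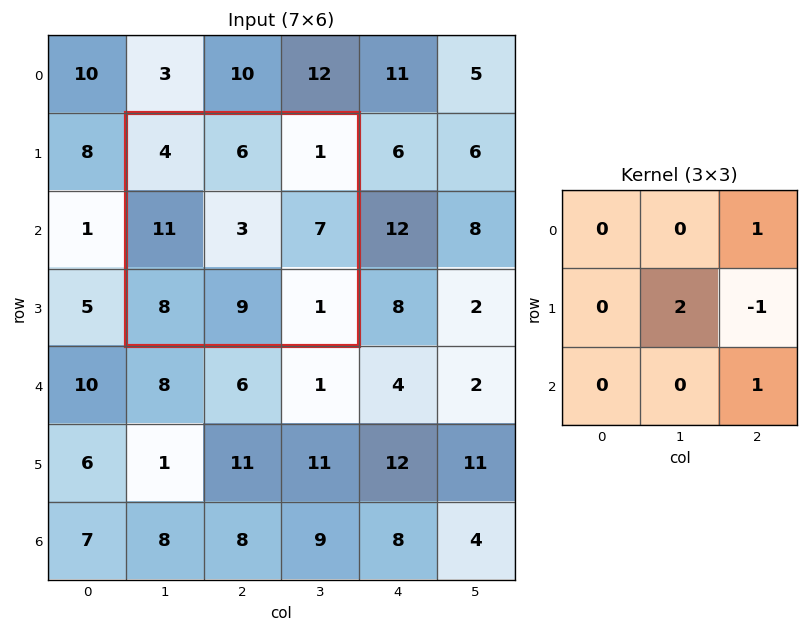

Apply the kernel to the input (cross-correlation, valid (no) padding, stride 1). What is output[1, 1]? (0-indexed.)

1

The receptive field on the input at this output position is [4 6 1 / 11 3 7 / 8 9 1]. Elementwise product with the kernel and sum: 1·1 + 3·2 + 7·-1 + 1·1.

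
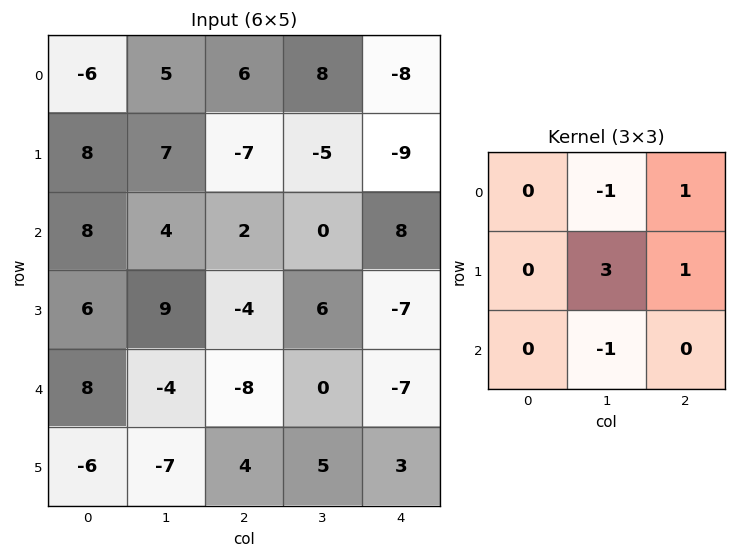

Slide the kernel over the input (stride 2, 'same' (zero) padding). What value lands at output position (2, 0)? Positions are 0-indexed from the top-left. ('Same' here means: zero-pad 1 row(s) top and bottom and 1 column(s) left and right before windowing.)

29

The receptive field on the zero-padded input at this output position is [0 6 9 / 0 8 -4 / 0 -6 -7]. Elementwise product with the kernel and sum: 6·-1 + 9·1 + 8·3 + -4·1 + -6·-1.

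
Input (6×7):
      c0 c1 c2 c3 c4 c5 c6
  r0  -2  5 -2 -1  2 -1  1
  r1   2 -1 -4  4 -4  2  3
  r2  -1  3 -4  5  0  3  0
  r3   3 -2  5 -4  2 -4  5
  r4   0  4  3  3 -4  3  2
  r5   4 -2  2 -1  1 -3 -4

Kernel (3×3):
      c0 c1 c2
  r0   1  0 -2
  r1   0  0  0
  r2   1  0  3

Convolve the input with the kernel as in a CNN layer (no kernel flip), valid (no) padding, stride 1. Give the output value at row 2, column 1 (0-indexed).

The receptive field on the input at this output position is [3 -4 5 / -2 5 -4 / 4 3 3]. Elementwise product with the kernel and sum: 3·1 + 5·-2 + 4·1 + 3·3.

6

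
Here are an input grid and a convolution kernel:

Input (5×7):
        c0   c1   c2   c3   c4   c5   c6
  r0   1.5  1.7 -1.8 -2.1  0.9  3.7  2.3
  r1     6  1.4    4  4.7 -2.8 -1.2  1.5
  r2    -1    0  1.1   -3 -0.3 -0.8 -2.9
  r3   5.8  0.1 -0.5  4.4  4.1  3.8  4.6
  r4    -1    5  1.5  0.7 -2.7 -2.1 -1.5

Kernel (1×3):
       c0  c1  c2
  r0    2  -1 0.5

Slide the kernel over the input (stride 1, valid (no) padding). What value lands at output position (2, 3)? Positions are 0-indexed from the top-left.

The receptive field on the input at this output position is [-3 -0.3 -0.8]. Elementwise product with the kernel and sum: -3·2 + -0.3·-1 + -0.8·0.5.

-6.1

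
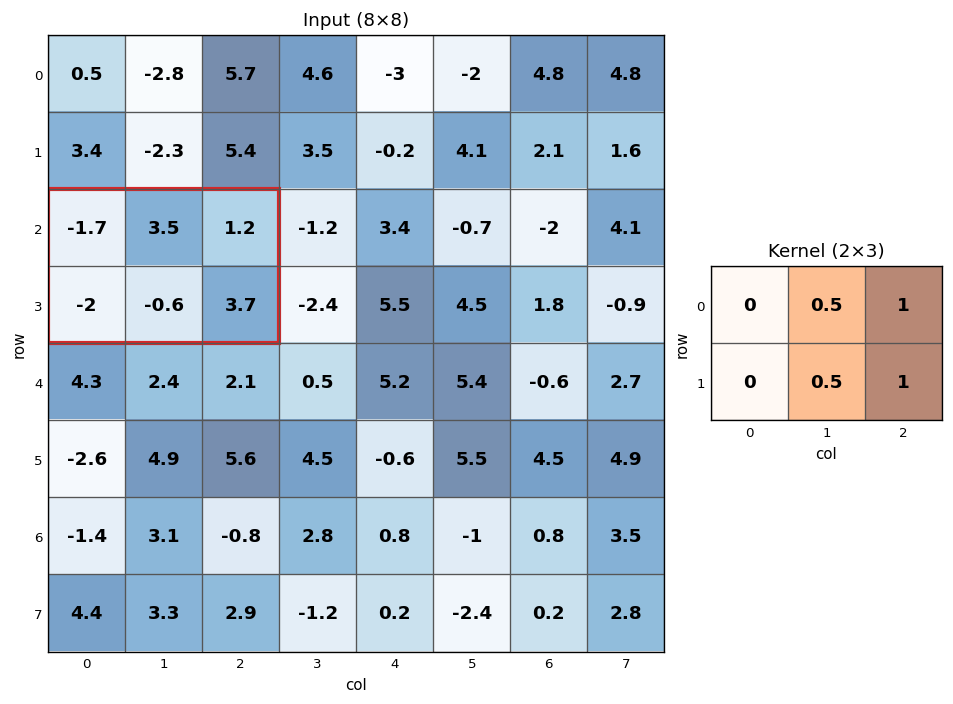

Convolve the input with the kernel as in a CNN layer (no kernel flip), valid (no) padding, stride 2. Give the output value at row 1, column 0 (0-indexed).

6.35

The receptive field on the input at this output position is [-1.7 3.5 1.2 / -2 -0.6 3.7]. Elementwise product with the kernel and sum: 3.5·0.5 + 1.2·1 + -0.6·0.5 + 3.7·1.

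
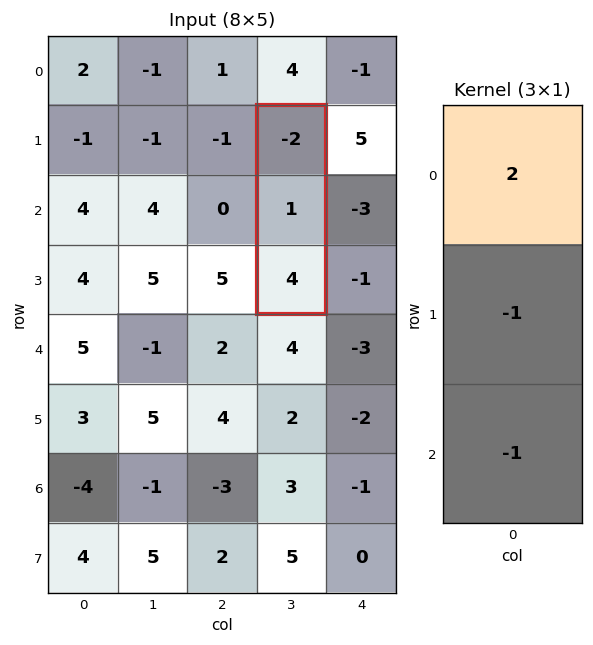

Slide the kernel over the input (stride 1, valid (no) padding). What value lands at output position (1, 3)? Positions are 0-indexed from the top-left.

-9

The receptive field on the input at this output position is [-2 / 1 / 4]. Elementwise product with the kernel and sum: -2·2 + 1·-1 + 4·-1.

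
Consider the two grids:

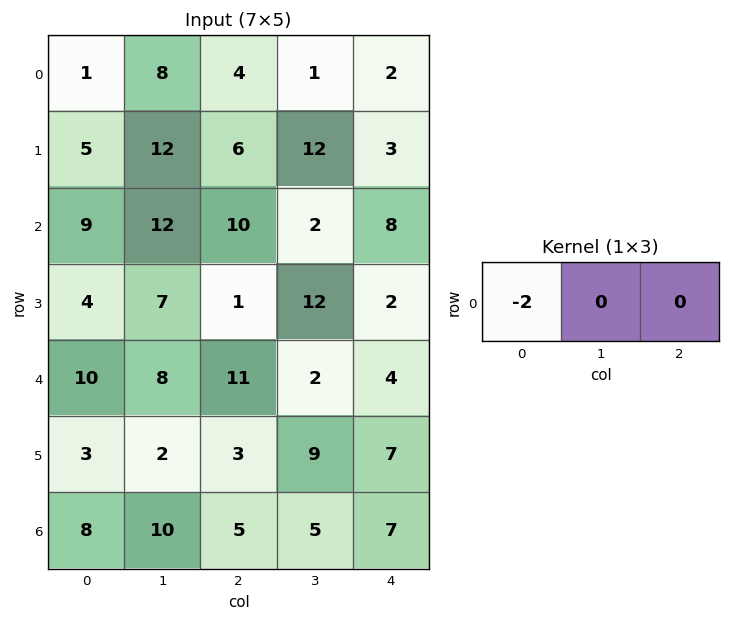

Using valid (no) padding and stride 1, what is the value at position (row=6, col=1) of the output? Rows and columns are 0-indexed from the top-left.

-20

The receptive field on the input at this output position is [10 5 5]. Elementwise product with the kernel and sum: 10·-2.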